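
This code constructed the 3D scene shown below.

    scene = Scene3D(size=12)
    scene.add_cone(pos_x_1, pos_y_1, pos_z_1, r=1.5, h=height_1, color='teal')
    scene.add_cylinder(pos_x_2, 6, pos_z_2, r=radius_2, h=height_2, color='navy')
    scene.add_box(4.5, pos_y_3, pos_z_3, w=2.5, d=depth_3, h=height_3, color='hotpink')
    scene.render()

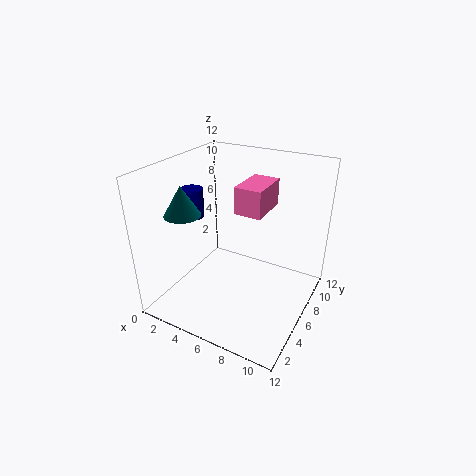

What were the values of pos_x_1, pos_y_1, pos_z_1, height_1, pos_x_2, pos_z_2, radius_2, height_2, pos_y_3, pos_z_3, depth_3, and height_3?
pos_x_1 = 2, pos_y_1 = 4, pos_z_1 = 8, height_1 = 2.5, pos_x_2 = 1.5, pos_z_2 = 7, radius_2 = 1, height_2 = 2.5, pos_y_3 = 8, pos_z_3 = 7, depth_3 = 4, height_3 = 2.5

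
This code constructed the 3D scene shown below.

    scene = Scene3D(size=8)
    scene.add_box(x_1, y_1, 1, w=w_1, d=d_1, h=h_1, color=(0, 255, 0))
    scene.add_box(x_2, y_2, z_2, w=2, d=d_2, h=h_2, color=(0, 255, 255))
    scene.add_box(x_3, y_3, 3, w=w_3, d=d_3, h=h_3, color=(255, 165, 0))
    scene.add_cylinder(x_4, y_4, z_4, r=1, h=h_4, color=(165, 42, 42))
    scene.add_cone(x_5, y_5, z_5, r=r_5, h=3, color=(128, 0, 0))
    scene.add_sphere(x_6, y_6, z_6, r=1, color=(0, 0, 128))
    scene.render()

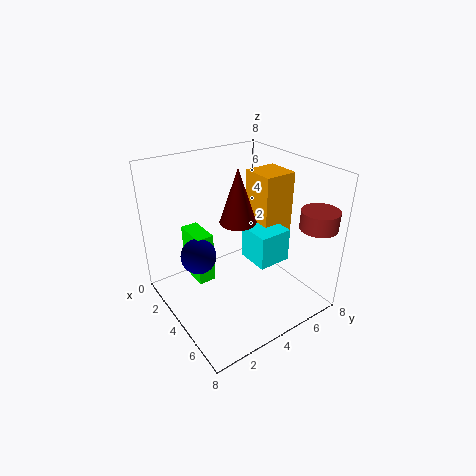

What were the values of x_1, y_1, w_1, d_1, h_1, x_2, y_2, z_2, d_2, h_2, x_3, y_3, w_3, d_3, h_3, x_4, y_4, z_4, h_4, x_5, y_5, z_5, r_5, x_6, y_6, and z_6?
x_1 = 1
y_1 = 2
w_1 = 2
d_1 = 1
h_1 = 3
x_2 = 3
y_2 = 5
z_2 = 2
d_2 = 2
h_2 = 2
x_3 = 2
y_3 = 6
w_3 = 2
d_3 = 2
h_3 = 4
x_4 = 7
y_4 = 7
z_4 = 5
h_4 = 1
x_5 = 4
y_5 = 4
z_5 = 5
r_5 = 1
x_6 = 3
y_6 = 2
z_6 = 3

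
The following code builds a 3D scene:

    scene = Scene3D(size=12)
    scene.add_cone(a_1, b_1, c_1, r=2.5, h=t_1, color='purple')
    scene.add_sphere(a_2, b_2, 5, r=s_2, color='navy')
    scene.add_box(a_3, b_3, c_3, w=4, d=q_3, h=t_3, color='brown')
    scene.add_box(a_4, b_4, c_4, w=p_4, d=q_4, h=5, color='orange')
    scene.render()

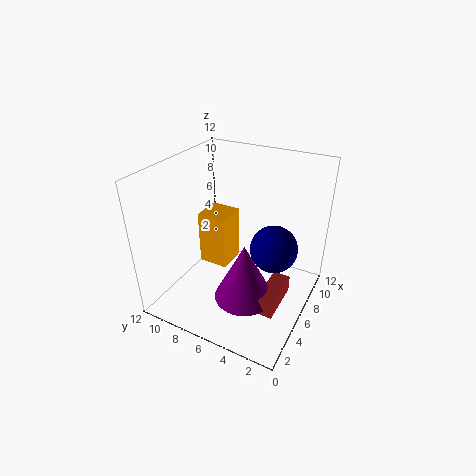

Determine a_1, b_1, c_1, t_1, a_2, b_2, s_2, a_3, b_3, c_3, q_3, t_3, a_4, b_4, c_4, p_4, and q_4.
a_1 = 4.75; b_1 = 4.75; c_1 = 1.25; t_1 = 5; a_2 = 7.25; b_2 = 3.25; s_2 = 2; a_3 = 3.75; b_3 = 1.75; c_3 = 0.75; q_3 = 1.5; t_3 = 1.5; a_4 = 6.75; b_4 = 7.75; c_4 = 1.75; p_4 = 2.75; q_4 = 2.75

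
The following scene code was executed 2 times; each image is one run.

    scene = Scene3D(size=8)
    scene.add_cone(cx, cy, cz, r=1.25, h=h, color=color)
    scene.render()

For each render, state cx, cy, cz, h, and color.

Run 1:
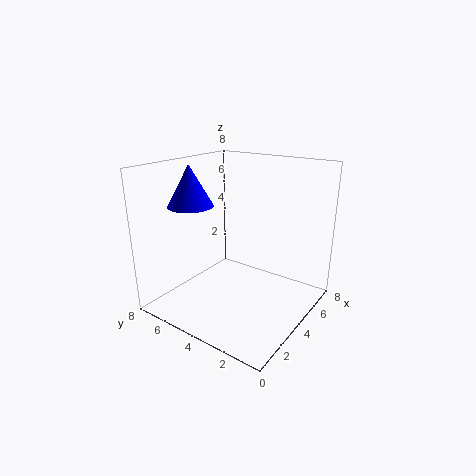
cx = 2.75
cy = 6.25
cz = 5.75
h = 2.25
color = 'blue'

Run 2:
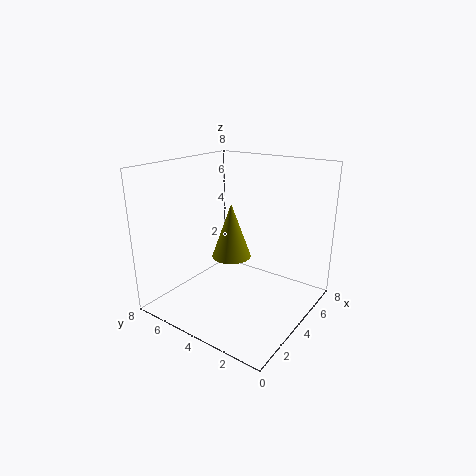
cx = 5.75
cy = 5.75
cz = 1.75
h = 3.5
color = 'olive'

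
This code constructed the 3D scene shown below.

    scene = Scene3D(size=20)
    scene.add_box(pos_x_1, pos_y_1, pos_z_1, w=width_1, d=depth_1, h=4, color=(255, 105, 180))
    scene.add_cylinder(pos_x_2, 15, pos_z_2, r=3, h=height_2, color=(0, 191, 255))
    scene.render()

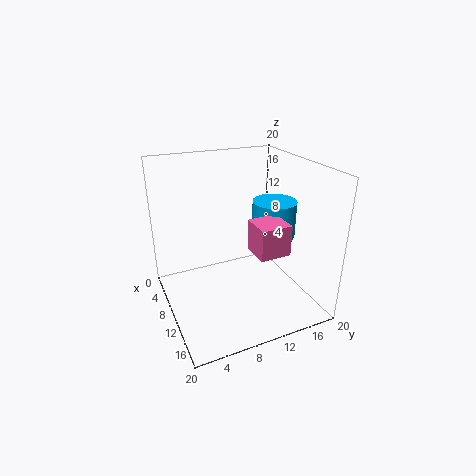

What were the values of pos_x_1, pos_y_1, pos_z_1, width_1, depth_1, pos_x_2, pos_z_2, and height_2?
pos_x_1 = 13, pos_y_1 = 10, pos_z_1 = 10, width_1 = 4, depth_1 = 4, pos_x_2 = 11, pos_z_2 = 10, height_2 = 5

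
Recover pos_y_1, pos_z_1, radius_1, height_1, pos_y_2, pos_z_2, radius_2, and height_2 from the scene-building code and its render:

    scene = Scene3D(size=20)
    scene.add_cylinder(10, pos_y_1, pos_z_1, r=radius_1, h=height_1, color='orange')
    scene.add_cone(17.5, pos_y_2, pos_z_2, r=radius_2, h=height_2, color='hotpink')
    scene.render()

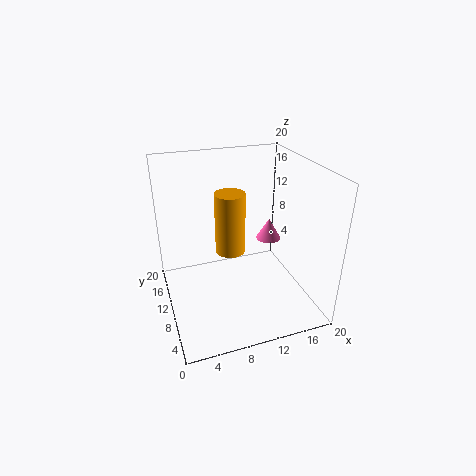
pos_y_1 = 13.5
pos_z_1 = 6
radius_1 = 2.25
height_1 = 9.25
pos_y_2 = 16
pos_z_2 = 5.5
radius_2 = 2
height_2 = 3.5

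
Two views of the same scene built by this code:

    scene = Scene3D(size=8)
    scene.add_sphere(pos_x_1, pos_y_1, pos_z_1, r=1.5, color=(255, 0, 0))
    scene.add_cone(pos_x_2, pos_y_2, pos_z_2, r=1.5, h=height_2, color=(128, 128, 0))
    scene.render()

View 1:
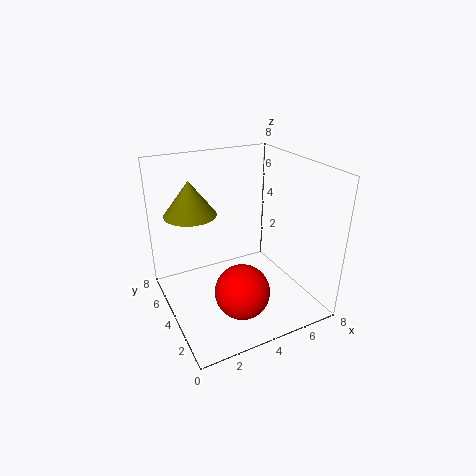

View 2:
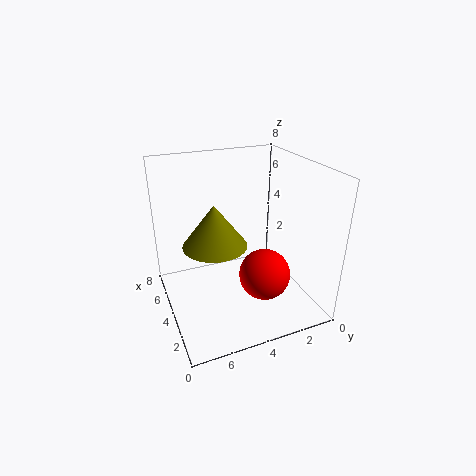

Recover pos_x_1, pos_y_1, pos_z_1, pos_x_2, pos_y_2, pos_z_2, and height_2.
pos_x_1 = 3.5, pos_y_1 = 2.5, pos_z_1 = 1.5, pos_x_2 = 2, pos_y_2 = 6, pos_z_2 = 5, height_2 = 2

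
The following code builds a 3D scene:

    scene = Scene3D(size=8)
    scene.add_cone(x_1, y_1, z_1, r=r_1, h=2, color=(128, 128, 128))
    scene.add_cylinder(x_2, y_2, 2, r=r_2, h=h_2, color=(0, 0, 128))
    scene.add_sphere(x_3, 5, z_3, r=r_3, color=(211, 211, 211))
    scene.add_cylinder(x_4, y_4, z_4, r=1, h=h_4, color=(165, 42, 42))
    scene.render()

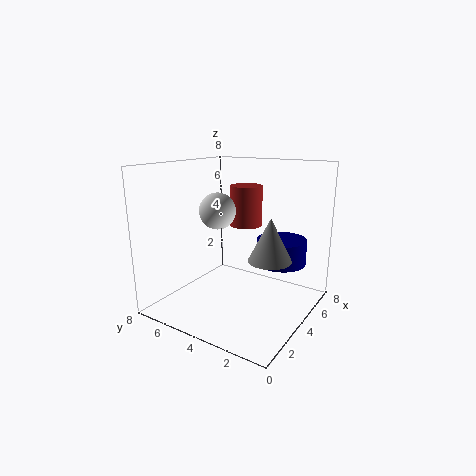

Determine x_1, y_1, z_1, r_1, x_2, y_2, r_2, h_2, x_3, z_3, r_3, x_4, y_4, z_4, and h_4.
x_1 = 2; y_1 = 1; z_1 = 4; r_1 = 1; x_2 = 6.5; y_2 = 2.5; r_2 = 1.5; h_2 = 1.5; x_3 = 3.5; z_3 = 5.5; r_3 = 1; x_4 = 6.5; y_4 = 5; z_4 = 4; h_4 = 2.5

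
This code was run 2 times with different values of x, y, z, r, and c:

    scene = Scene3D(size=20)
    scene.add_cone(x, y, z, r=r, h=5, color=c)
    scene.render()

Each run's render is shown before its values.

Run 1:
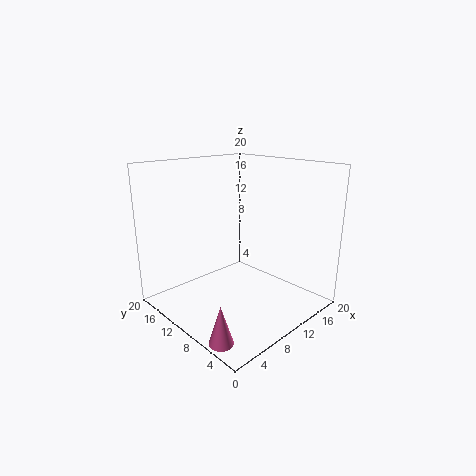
x = 1.5, y = 4, z = 0.5, r = 1.5, c = 'hotpink'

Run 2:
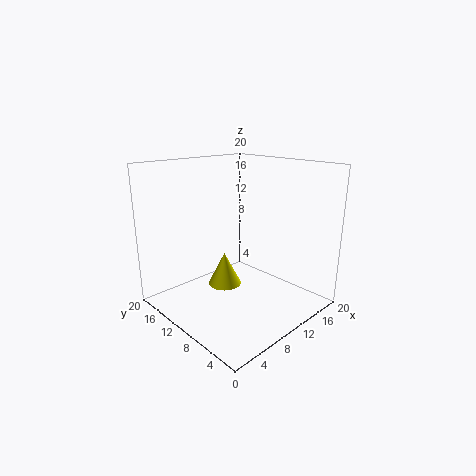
x = 10.5, y = 13.5, z = 1.5, r = 2.5, c = 'yellow'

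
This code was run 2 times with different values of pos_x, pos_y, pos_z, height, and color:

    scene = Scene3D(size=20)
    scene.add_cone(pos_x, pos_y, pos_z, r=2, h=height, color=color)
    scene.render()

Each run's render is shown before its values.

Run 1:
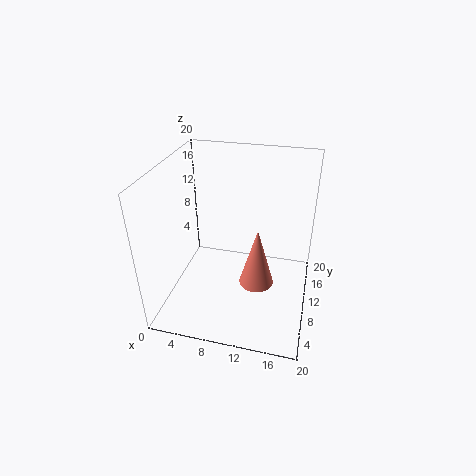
pos_x = 14, pos_y = 3, pos_z = 9, height = 7, color = 'salmon'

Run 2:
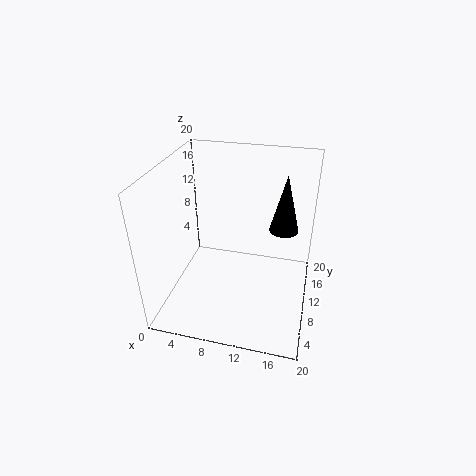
pos_x = 16, pos_y = 12, pos_z = 11, height = 8, color = 'black'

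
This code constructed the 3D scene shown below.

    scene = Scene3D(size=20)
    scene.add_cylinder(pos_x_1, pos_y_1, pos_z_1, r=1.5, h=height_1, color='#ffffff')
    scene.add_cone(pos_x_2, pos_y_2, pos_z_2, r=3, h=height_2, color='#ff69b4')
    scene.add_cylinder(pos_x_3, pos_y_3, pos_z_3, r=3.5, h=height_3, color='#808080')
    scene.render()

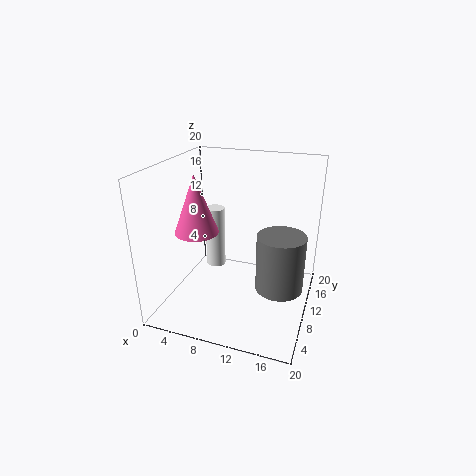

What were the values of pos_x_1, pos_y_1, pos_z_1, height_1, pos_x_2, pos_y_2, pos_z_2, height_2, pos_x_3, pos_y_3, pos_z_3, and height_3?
pos_x_1 = 4.75
pos_y_1 = 14.25
pos_z_1 = 2.75
height_1 = 9.5
pos_x_2 = 4.75
pos_y_2 = 8
pos_z_2 = 11
height_2 = 8
pos_x_3 = 15.75
pos_y_3 = 12
pos_z_3 = 1.75
height_3 = 8.5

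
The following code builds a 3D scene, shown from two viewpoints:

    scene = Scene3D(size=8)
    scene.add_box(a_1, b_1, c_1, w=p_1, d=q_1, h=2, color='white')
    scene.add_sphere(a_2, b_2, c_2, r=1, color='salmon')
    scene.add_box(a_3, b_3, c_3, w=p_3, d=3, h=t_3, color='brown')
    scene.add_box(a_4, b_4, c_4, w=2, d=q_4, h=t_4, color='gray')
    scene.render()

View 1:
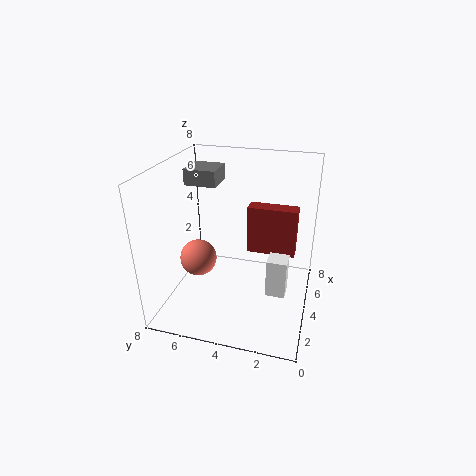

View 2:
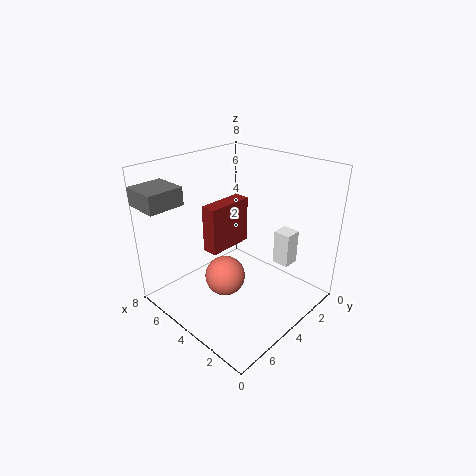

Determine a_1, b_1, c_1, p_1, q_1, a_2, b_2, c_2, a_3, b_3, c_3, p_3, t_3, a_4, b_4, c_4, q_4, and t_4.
a_1 = 2
b_1 = 1
c_1 = 2
p_1 = 1
q_1 = 1
a_2 = 3
b_2 = 6
c_2 = 3
a_3 = 6
b_3 = 1
c_3 = 2
p_3 = 1
t_3 = 3
a_4 = 6
b_4 = 6
c_4 = 6
q_4 = 2
t_4 = 1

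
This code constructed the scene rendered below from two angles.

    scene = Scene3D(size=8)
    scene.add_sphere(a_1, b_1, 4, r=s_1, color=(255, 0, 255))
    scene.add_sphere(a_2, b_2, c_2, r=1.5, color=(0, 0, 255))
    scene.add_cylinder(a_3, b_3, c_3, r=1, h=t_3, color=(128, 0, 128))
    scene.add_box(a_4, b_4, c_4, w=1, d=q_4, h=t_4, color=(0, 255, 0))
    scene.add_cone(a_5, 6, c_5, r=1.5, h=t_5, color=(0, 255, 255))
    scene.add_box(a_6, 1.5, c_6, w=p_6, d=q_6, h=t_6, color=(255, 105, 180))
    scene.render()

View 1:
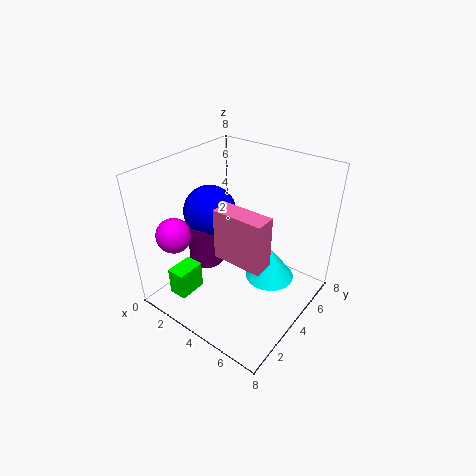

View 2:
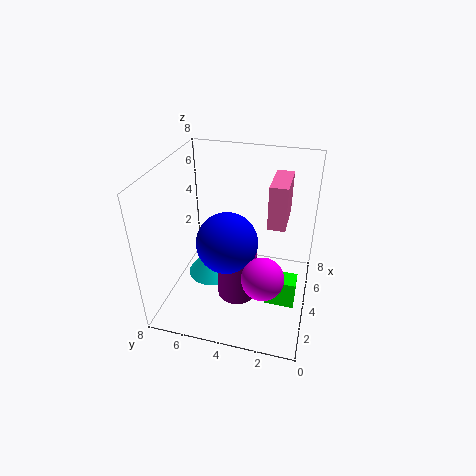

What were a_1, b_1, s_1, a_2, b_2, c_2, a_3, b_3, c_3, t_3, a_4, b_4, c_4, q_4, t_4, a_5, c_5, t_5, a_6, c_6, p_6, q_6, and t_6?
a_1 = 1
b_1 = 2
s_1 = 1
a_2 = 2
b_2 = 4
c_2 = 5
a_3 = 2
b_3 = 3.5
c_3 = 2
t_3 = 2.5
a_4 = 2
b_4 = 0.5
c_4 = 1.5
q_4 = 1.5
t_4 = 1.5
a_5 = 5
c_5 = 0.5
t_5 = 2
a_6 = 4.5
c_6 = 4.5
p_6 = 2.5
q_6 = 1
t_6 = 2.5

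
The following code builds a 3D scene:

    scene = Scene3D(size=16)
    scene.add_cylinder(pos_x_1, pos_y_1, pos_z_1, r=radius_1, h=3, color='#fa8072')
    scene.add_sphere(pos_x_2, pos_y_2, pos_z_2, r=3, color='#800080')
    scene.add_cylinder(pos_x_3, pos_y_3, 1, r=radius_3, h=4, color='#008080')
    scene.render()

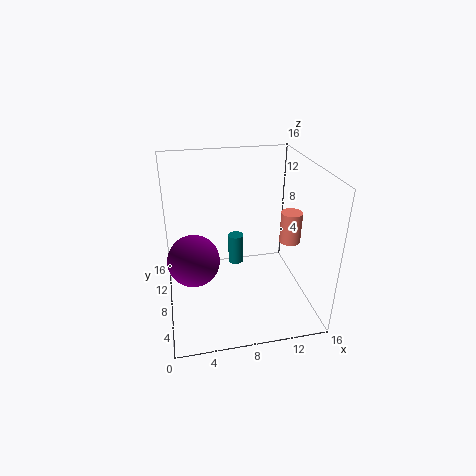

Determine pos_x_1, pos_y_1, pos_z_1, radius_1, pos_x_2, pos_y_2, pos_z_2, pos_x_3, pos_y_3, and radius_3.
pos_x_1 = 12; pos_y_1 = 3; pos_z_1 = 10; radius_1 = 1; pos_x_2 = 3; pos_y_2 = 9; pos_z_2 = 5; pos_x_3 = 9; pos_y_3 = 14; radius_3 = 1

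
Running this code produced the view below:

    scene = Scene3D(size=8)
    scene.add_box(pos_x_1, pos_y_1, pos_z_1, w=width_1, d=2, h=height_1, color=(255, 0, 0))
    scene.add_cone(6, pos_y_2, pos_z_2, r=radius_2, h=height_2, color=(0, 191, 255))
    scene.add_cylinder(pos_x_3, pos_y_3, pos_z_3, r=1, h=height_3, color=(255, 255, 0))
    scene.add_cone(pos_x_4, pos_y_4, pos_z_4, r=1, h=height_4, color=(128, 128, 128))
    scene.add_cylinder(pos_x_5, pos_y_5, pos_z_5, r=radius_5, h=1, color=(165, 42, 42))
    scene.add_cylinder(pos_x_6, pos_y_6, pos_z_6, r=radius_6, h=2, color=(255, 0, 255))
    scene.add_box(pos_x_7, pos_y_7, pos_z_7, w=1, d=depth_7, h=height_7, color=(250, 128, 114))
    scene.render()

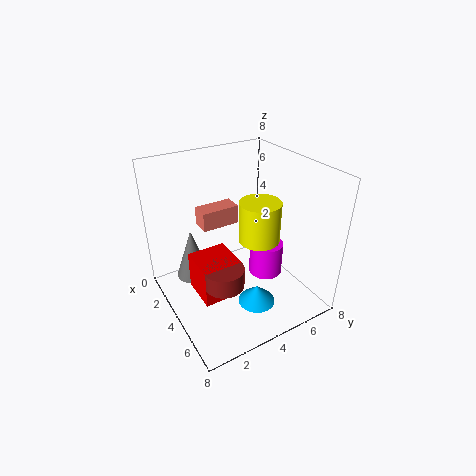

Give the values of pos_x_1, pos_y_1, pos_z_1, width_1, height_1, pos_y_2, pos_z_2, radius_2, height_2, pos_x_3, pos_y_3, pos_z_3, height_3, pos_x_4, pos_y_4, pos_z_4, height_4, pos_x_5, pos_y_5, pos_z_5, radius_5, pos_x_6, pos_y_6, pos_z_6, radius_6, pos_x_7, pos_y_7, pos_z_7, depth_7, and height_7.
pos_x_1 = 4, pos_y_1 = 1, pos_z_1 = 2, width_1 = 2, height_1 = 2, pos_y_2 = 4, pos_z_2 = 1, radius_2 = 1, height_2 = 1, pos_x_3 = 6, pos_y_3 = 4, pos_z_3 = 5, height_3 = 2, pos_x_4 = 2, pos_y_4 = 2, pos_z_4 = 1, height_4 = 3, pos_x_5 = 6, pos_y_5 = 2, pos_z_5 = 3, radius_5 = 1, pos_x_6 = 4, pos_y_6 = 6, pos_z_6 = 1, radius_6 = 1, pos_x_7 = 3, pos_y_7 = 2, pos_z_7 = 5, depth_7 = 2, height_7 = 1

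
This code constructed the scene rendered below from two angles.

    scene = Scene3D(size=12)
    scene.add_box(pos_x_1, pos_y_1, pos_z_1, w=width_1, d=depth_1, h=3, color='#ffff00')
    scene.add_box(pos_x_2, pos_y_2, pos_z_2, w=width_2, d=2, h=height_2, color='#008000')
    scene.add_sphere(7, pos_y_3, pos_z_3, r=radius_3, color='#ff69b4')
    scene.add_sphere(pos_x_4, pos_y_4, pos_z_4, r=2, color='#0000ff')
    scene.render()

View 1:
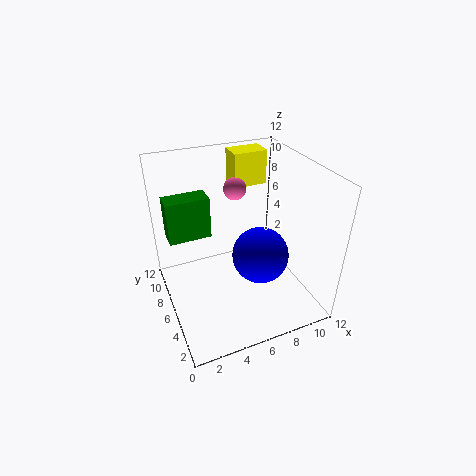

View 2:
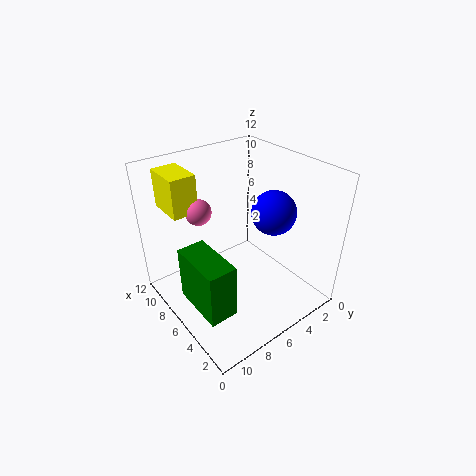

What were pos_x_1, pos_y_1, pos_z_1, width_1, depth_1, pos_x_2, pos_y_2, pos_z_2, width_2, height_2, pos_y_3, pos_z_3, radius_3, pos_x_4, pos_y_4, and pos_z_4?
pos_x_1 = 7, pos_y_1 = 9, pos_z_1 = 9, width_1 = 3, depth_1 = 2, pos_x_2 = 1, pos_y_2 = 10, pos_z_2 = 4, width_2 = 4, height_2 = 4, pos_y_3 = 9, pos_z_3 = 9, radius_3 = 1, pos_x_4 = 6, pos_y_4 = 2, pos_z_4 = 7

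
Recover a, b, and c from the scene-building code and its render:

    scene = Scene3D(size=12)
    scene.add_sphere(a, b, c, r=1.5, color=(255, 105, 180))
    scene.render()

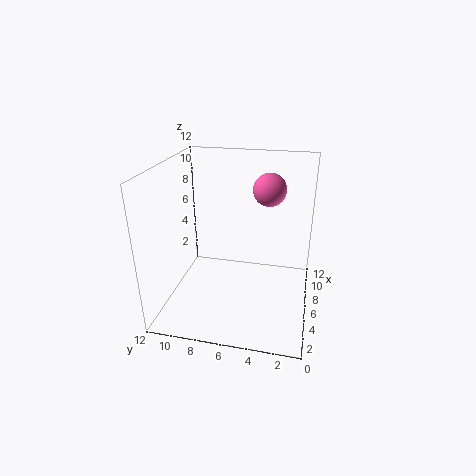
a = 10; b = 4; c = 9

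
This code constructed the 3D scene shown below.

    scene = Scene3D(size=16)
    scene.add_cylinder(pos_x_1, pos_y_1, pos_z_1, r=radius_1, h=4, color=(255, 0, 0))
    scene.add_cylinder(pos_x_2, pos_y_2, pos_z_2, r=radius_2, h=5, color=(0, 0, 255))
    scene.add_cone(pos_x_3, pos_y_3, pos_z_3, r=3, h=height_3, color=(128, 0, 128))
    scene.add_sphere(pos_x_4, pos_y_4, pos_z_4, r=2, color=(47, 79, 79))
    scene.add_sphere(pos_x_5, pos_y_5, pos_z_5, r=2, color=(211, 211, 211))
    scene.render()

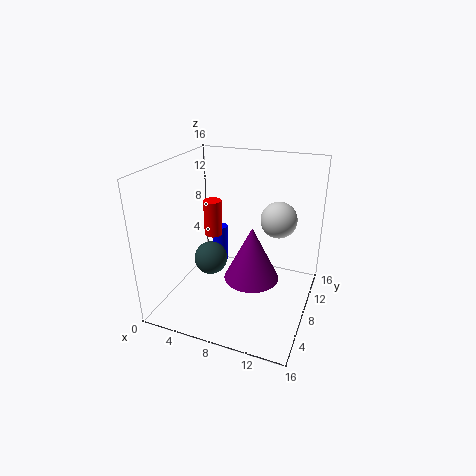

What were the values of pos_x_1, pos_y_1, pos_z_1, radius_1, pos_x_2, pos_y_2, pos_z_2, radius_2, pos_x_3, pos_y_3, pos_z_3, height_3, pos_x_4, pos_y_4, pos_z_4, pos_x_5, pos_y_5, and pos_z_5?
pos_x_1 = 5
pos_y_1 = 8
pos_z_1 = 8
radius_1 = 1
pos_x_2 = 3
pos_y_2 = 14
pos_z_2 = 1
radius_2 = 1
pos_x_3 = 10
pos_y_3 = 7
pos_z_3 = 4
height_3 = 6
pos_x_4 = 4
pos_y_4 = 9
pos_z_4 = 4
pos_x_5 = 12
pos_y_5 = 10
pos_z_5 = 10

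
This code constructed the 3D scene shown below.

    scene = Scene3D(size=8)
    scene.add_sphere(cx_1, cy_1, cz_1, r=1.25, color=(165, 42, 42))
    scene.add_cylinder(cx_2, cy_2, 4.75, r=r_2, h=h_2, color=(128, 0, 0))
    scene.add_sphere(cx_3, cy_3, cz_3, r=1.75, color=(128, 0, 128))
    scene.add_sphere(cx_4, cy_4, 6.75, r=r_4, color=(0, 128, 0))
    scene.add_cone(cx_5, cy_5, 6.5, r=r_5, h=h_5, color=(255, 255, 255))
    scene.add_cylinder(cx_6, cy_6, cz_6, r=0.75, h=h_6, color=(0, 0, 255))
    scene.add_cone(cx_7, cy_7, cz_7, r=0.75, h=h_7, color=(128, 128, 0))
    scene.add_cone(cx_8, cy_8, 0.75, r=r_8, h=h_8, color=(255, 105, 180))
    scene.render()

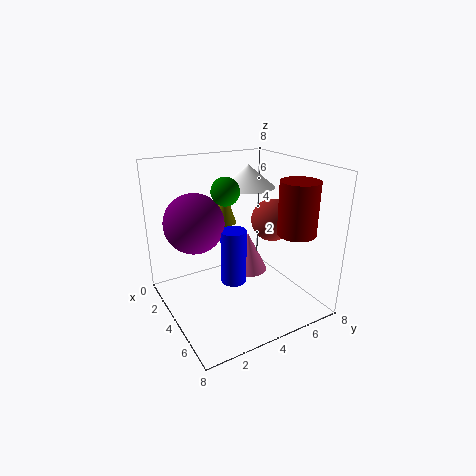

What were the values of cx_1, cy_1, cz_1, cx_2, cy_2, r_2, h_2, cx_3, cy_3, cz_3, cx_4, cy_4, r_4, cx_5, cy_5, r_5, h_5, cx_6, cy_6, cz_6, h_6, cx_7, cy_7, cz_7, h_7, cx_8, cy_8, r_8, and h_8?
cx_1 = 3.75; cy_1 = 6.5; cz_1 = 4.5; cx_2 = 6.5; cy_2 = 6; r_2 = 1; h_2 = 2.75; cx_3 = 2; cy_3 = 2.25; cz_3 = 4.5; cx_4 = 4; cy_4 = 3.25; r_4 = 0.75; cx_5 = 3; cy_5 = 5.25; r_5 = 1.5; h_5 = 1.25; cx_6 = 3.5; cy_6 = 4; cz_6 = 1; h_6 = 3.25; cx_7 = 1; cy_7 = 4.75; cz_7 = 3.75; h_7 = 2.25; cx_8 = 2.25; cy_8 = 5.75; r_8 = 1.25; h_8 = 2.5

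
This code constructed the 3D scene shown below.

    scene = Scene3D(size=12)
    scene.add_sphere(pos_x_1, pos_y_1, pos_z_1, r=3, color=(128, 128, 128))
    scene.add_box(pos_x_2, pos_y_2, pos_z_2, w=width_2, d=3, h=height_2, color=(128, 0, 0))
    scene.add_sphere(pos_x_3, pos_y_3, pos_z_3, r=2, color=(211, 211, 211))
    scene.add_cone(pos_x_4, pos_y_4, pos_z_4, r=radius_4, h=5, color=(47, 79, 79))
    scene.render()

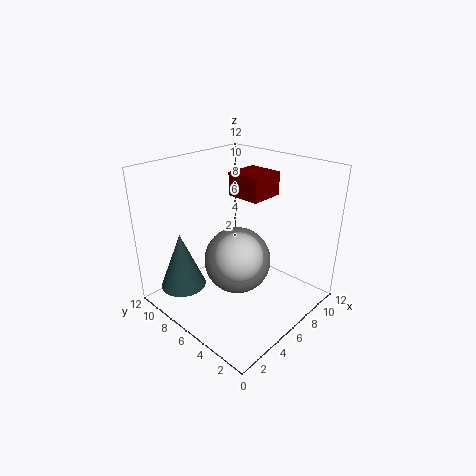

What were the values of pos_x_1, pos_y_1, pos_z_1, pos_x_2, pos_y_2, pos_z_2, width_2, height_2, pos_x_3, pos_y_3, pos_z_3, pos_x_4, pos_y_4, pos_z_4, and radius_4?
pos_x_1 = 7, pos_y_1 = 7, pos_z_1 = 3, pos_x_2 = 7, pos_y_2 = 5, pos_z_2 = 9, width_2 = 3, height_2 = 2, pos_x_3 = 5, pos_y_3 = 5, pos_z_3 = 5, pos_x_4 = 3, pos_y_4 = 10, pos_z_4 = 1, radius_4 = 2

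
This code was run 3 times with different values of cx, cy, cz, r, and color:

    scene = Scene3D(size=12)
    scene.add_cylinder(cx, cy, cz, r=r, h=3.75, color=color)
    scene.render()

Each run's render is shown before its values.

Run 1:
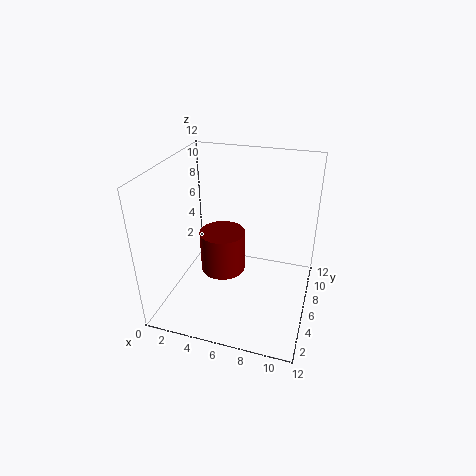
cx = 4.25, cy = 7, cz = 2, r = 2, color = 'maroon'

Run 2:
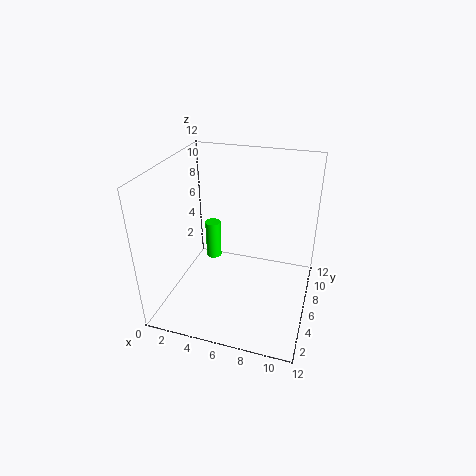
cx = 2.25, cy = 9.75, cz = 1.25, r = 0.75, color = 'lime'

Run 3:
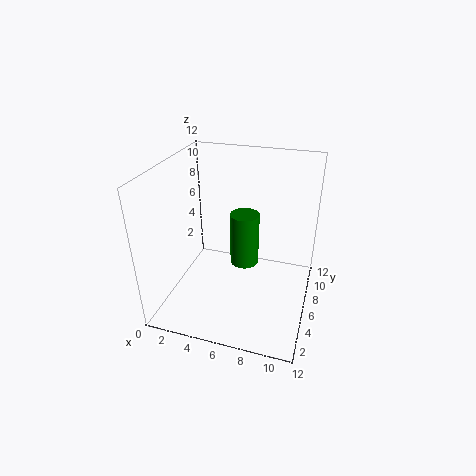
cx = 7.5, cy = 2.75, cz = 6.25, r = 1, color = 'green'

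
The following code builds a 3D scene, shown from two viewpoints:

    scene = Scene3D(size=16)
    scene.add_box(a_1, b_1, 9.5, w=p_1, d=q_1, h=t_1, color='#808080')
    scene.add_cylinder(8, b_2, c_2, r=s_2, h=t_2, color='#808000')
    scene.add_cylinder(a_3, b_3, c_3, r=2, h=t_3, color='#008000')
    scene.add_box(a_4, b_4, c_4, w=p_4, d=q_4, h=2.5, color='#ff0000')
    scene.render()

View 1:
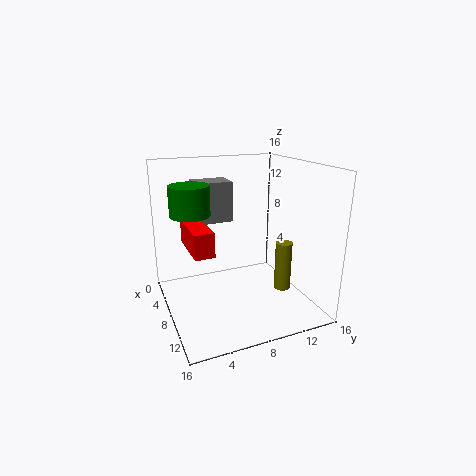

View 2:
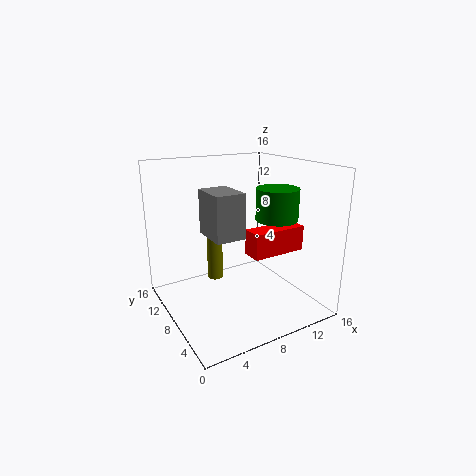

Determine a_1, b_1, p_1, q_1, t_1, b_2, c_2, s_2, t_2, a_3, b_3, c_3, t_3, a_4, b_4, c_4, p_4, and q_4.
a_1 = 3.5, b_1 = 4, p_1 = 3, q_1 = 4, t_1 = 4.5, b_2 = 14, c_2 = 0.5, s_2 = 1, t_2 = 6, a_3 = 9, b_3 = 2.5, c_3 = 11.5, t_3 = 3, a_4 = 6.5, b_4 = 2, c_4 = 8, p_4 = 5.5, q_4 = 2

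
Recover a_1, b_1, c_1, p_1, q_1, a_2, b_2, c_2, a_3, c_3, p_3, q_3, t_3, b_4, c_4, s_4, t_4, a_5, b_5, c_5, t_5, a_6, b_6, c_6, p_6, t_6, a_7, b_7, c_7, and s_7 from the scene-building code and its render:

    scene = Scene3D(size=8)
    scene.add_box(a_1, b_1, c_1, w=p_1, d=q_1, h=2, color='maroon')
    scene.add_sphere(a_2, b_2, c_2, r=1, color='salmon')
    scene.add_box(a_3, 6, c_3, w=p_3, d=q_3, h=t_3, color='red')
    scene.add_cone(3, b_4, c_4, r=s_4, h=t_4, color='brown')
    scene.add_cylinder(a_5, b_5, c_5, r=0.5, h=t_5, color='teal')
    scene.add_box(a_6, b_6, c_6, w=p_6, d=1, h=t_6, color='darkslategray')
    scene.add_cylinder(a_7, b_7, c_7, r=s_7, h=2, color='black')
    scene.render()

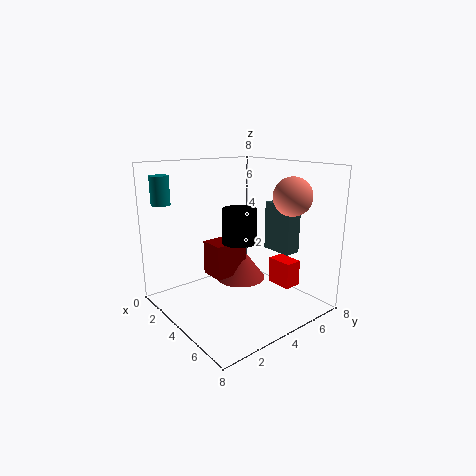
a_1 = 2; b_1 = 3; c_1 = 1.5; p_1 = 1.5; q_1 = 2; a_2 = 6.5; b_2 = 5.5; c_2 = 6.5; a_3 = 4.5; c_3 = 1; p_3 = 1.5; q_3 = 1; t_3 = 1.5; b_4 = 5; c_4 = 1; s_4 = 1.5; t_4 = 2; a_5 = 2; b_5 = 0.5; c_5 = 6; t_5 = 1.5; a_6 = 3; b_6 = 7; c_6 = 2.5; p_6 = 2; t_6 = 3; a_7 = 3.5; b_7 = 4.5; c_7 = 3.5; s_7 = 1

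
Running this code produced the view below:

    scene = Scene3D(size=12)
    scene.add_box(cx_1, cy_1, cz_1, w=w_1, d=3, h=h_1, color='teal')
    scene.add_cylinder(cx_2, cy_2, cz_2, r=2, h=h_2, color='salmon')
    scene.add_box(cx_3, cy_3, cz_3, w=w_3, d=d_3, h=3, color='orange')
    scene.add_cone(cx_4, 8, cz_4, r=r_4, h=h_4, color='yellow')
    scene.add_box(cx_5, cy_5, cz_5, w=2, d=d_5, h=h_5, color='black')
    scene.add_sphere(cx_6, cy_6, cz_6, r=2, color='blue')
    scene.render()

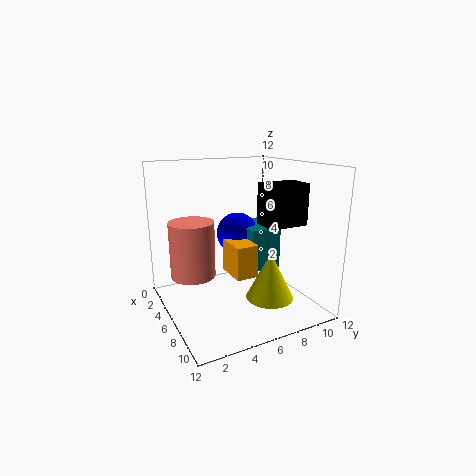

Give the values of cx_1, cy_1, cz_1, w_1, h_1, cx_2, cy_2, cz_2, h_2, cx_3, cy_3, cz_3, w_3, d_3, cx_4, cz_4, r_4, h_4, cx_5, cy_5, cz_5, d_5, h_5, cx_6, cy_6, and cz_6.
cx_1 = 1; cy_1 = 8; cz_1 = 2; w_1 = 4; h_1 = 4; cx_2 = 3; cy_2 = 3; cz_2 = 2; h_2 = 5; cx_3 = 3; cy_3 = 6; cz_3 = 2; w_3 = 3; d_3 = 2; cx_4 = 8; cz_4 = 1; r_4 = 2; h_4 = 4; cx_5 = 9; cy_5 = 6; cz_5 = 8; d_5 = 3; h_5 = 3; cx_6 = 2; cy_6 = 8; cz_6 = 5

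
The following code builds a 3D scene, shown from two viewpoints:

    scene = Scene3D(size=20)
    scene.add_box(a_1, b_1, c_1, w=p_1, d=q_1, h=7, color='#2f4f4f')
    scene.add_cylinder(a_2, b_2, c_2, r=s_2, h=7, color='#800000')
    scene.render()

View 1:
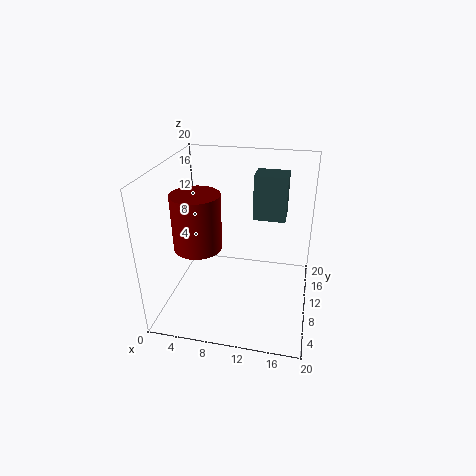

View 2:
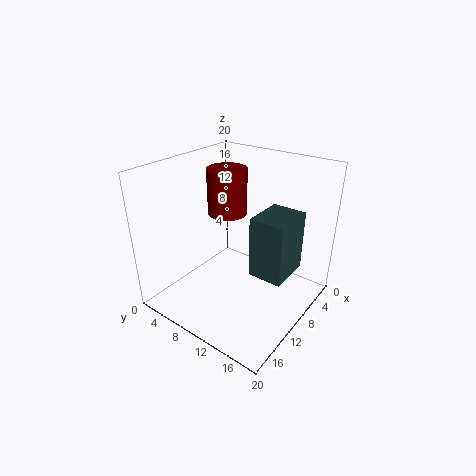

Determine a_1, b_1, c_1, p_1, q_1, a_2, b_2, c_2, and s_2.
a_1 = 11; b_1 = 16; c_1 = 10; p_1 = 5; q_1 = 4; a_2 = 6; b_2 = 5; c_2 = 11; s_2 = 3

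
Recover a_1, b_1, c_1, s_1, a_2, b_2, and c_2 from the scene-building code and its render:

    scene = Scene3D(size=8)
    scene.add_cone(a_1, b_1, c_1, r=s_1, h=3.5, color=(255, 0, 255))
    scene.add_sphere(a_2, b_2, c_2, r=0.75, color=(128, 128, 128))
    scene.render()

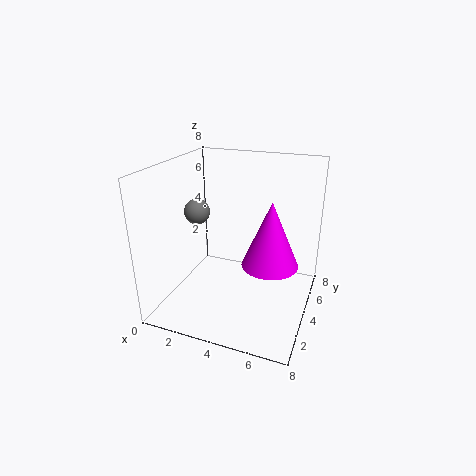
a_1 = 6, b_1 = 3.5, c_1 = 3, s_1 = 1.5, a_2 = 1.25, b_2 = 4.5, c_2 = 5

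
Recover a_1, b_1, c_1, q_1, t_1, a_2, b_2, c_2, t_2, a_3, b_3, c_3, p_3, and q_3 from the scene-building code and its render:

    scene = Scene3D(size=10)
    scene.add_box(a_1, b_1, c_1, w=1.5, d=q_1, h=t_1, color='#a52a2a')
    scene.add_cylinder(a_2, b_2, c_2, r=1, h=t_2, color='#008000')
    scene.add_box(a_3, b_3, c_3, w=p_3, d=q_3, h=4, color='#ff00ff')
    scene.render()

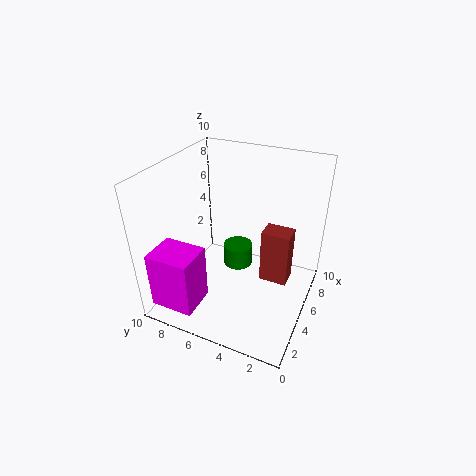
a_1 = 5.5
b_1 = 1.5
c_1 = 1.5
q_1 = 2
t_1 = 4
a_2 = 5
b_2 = 5
c_2 = 3
t_2 = 1.5
a_3 = 0.5
b_3 = 6.5
c_3 = 1
p_3 = 2.5
q_3 = 3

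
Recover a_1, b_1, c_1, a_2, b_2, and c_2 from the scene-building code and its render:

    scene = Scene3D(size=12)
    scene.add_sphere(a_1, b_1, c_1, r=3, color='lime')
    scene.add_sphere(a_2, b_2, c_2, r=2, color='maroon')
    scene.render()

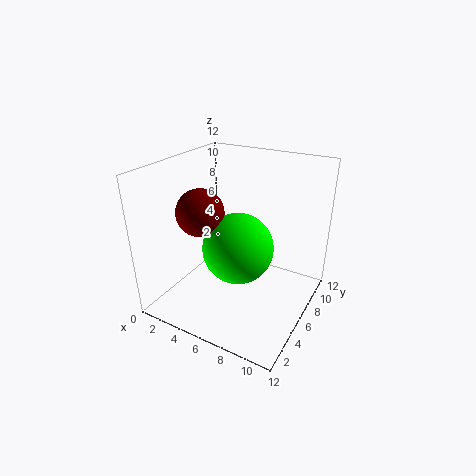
a_1 = 6
b_1 = 6
c_1 = 5
a_2 = 3
b_2 = 5
c_2 = 8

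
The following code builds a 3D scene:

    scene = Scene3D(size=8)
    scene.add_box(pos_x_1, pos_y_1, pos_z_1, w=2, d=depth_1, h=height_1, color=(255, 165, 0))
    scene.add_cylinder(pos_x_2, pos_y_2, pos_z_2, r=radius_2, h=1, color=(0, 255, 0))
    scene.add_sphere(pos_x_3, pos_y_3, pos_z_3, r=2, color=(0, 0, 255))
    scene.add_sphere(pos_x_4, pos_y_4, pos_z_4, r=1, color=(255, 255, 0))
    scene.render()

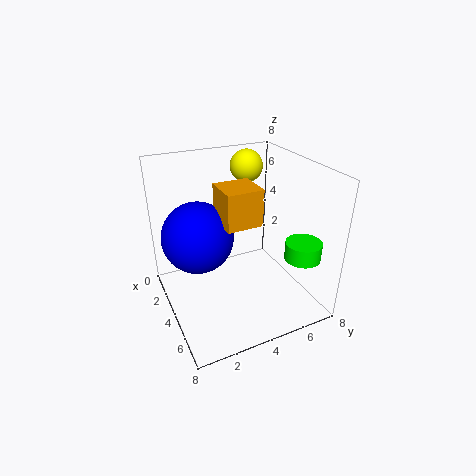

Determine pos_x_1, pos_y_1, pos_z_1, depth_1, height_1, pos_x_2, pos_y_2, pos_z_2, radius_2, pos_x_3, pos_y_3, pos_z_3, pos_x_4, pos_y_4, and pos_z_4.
pos_x_1 = 3; pos_y_1 = 3; pos_z_1 = 5; depth_1 = 2; height_1 = 2; pos_x_2 = 6; pos_y_2 = 7; pos_z_2 = 3; radius_2 = 1; pos_x_3 = 3; pos_y_3 = 2; pos_z_3 = 4; pos_x_4 = 1; pos_y_4 = 6; pos_z_4 = 7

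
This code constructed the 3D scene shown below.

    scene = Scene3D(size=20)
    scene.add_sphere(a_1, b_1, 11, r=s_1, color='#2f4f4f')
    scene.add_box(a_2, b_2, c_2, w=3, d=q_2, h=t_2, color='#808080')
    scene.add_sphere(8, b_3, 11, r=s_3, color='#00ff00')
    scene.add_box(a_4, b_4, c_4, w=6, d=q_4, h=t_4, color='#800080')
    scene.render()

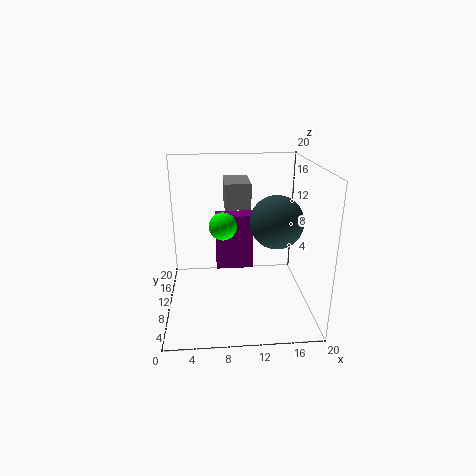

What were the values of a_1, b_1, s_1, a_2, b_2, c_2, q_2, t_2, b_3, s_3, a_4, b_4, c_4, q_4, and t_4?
a_1 = 16, b_1 = 13, s_1 = 4, a_2 = 8, b_2 = 4, c_2 = 16, q_2 = 5, t_2 = 3, b_3 = 12, s_3 = 2, a_4 = 7, b_4 = 16, c_4 = 2, q_4 = 3, t_4 = 9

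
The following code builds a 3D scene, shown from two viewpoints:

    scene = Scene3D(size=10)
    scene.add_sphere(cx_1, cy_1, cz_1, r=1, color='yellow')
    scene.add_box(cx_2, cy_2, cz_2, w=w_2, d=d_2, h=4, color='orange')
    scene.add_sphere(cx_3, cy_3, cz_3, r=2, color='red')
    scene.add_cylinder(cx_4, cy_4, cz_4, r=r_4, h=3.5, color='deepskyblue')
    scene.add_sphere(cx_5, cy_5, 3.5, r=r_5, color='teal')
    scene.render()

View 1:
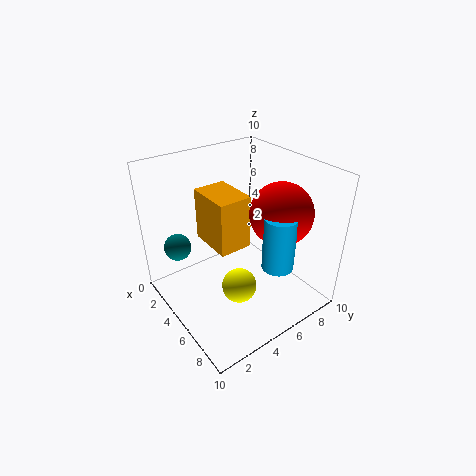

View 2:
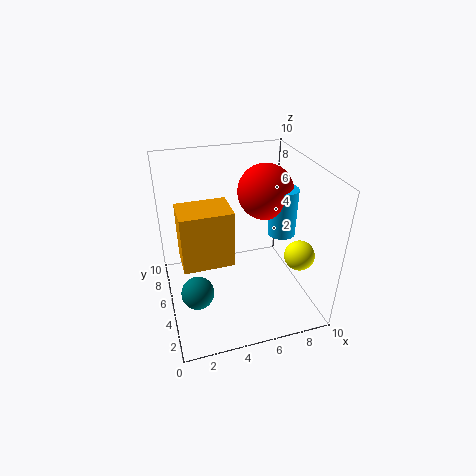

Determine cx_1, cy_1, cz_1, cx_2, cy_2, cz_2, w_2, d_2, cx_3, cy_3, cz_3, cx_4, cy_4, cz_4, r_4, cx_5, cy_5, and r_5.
cx_1 = 8.5, cy_1 = 2.5, cz_1 = 4.5, cx_2 = 1, cy_2 = 4, cz_2 = 3.5, w_2 = 3.5, d_2 = 2.5, cx_3 = 7.5, cy_3 = 6.5, cz_3 = 7.5, cx_4 = 8.5, cy_4 = 5.5, cz_4 = 4.5, r_4 = 1, cx_5 = 1.5, cy_5 = 2, r_5 = 1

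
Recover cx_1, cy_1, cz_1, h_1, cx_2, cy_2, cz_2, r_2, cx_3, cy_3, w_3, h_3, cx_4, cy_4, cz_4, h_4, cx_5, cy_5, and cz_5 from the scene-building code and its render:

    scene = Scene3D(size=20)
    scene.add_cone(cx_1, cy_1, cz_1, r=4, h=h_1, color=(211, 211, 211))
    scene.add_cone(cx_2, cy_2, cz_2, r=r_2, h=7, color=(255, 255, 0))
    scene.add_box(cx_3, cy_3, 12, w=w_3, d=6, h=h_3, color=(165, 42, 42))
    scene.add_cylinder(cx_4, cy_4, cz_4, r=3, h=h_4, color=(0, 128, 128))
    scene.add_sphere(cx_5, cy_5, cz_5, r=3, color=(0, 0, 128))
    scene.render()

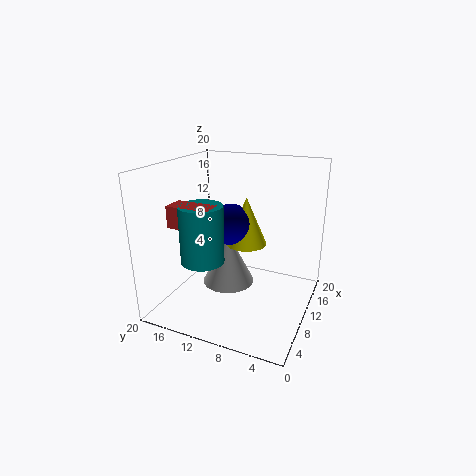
cx_1 = 13, cy_1 = 13, cz_1 = 1, h_1 = 8, cx_2 = 13, cy_2 = 10, cz_2 = 8, r_2 = 3, cx_3 = 5, cy_3 = 12, w_3 = 3, h_3 = 3, cx_4 = 7, cy_4 = 14, cz_4 = 7, h_4 = 8, cx_5 = 12, cy_5 = 12, cz_5 = 11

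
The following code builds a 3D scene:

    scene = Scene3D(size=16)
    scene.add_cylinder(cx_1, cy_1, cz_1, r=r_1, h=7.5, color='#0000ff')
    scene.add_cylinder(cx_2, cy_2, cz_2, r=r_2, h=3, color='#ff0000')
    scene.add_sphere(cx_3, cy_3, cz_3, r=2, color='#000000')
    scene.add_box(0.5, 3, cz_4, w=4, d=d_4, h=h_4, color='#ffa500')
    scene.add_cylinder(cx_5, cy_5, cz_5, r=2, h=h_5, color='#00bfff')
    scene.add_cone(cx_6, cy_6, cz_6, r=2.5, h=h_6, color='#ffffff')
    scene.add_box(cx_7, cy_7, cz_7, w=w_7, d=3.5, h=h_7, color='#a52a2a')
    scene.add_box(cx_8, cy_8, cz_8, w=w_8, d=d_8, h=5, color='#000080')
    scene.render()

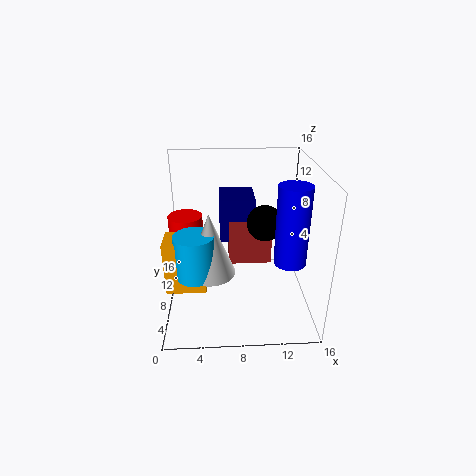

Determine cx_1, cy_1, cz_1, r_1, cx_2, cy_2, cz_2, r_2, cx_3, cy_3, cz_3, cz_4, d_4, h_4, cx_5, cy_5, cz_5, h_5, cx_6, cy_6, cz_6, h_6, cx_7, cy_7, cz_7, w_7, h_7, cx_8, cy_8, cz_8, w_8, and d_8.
cx_1 = 12.5, cy_1 = 2, cz_1 = 8.5, r_1 = 1.5, cx_2 = 2, cy_2 = 11, cz_2 = 6.5, r_2 = 2, cx_3 = 11, cy_3 = 8.5, cz_3 = 9.5, cz_4 = 4.5, d_4 = 3, h_4 = 5.5, cx_5 = 3.5, cy_5 = 4, cz_5 = 6, h_5 = 4.5, cx_6 = 5, cy_6 = 4.5, cz_6 = 6, h_6 = 6.5, cx_7 = 7, cy_7 = 9, cz_7 = 4, w_7 = 5, h_7 = 5.5, cx_8 = 6, cy_8 = 9, cz_8 = 7, w_8 = 4, d_8 = 4.5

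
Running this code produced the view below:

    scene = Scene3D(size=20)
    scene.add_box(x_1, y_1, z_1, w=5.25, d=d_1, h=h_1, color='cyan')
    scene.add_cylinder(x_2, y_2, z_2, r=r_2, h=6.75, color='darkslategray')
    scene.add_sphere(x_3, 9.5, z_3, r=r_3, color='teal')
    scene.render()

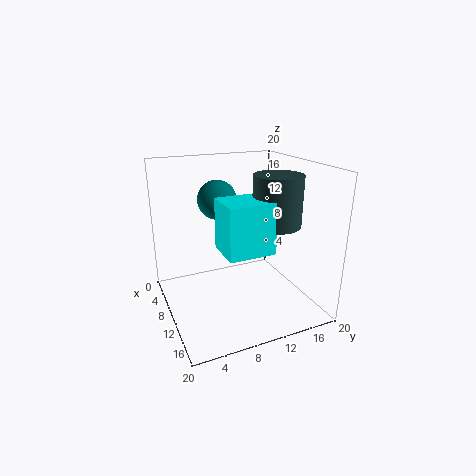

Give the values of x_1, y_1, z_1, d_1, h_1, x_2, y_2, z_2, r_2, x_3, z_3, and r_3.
x_1 = 10.5
y_1 = 6.5
z_1 = 9.5
d_1 = 6.25
h_1 = 6.75
x_2 = 13
y_2 = 14.25
z_2 = 12.25
r_2 = 3.25
x_3 = 3.25
z_3 = 13.75
r_3 = 3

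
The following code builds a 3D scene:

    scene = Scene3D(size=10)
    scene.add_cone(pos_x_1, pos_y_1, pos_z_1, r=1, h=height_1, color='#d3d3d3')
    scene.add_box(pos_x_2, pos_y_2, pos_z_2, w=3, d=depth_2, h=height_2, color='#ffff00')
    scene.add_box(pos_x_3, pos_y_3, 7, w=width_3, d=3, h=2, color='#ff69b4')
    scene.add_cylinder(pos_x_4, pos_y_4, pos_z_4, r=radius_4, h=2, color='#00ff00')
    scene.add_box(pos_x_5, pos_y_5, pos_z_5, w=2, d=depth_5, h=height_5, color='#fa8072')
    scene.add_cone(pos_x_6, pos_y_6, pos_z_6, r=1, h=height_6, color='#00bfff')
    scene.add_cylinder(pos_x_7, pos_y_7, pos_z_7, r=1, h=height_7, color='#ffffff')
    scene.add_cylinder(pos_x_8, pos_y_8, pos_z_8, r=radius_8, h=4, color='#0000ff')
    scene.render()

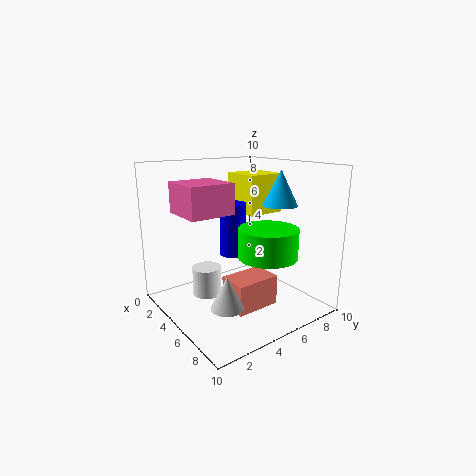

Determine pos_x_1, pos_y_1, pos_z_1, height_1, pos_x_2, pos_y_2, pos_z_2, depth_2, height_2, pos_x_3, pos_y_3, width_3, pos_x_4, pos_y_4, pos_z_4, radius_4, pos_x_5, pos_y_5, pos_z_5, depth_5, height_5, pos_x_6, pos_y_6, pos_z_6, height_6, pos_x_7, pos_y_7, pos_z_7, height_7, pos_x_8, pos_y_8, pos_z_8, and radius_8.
pos_x_1 = 8, pos_y_1 = 2, pos_z_1 = 2, height_1 = 2, pos_x_2 = 1, pos_y_2 = 7, pos_z_2 = 6, depth_2 = 3, height_2 = 3, pos_x_3 = 3, pos_y_3 = 1, width_3 = 3, pos_x_4 = 7, pos_y_4 = 6, pos_z_4 = 4, radius_4 = 2, pos_x_5 = 6, pos_y_5 = 3, pos_z_5 = 1, depth_5 = 3, height_5 = 2, pos_x_6 = 9, pos_y_6 = 5, pos_z_6 = 8, height_6 = 2, pos_x_7 = 4, pos_y_7 = 3, pos_z_7 = 1, height_7 = 2, pos_x_8 = 3, pos_y_8 = 6, pos_z_8 = 3, radius_8 = 1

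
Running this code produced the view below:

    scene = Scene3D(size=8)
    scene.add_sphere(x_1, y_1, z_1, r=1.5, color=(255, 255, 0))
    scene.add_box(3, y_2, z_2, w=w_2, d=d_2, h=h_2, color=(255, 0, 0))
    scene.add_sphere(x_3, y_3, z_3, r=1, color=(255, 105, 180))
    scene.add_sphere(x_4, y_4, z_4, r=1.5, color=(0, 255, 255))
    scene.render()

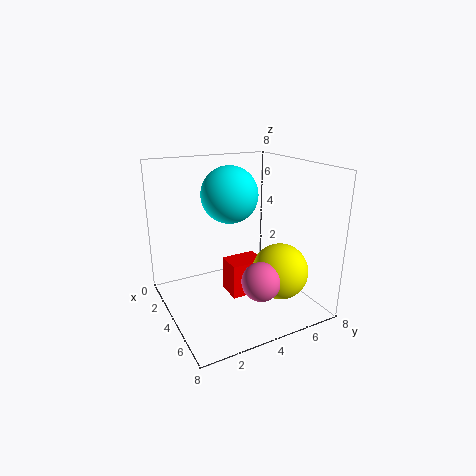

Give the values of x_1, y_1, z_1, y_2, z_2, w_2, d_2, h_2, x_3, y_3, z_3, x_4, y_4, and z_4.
x_1 = 6, y_1 = 5.5, z_1 = 2.5, y_2 = 3.5, z_2 = 0.5, w_2 = 1.5, d_2 = 2, h_2 = 2, x_3 = 6.5, y_3 = 4, z_3 = 2.5, x_4 = 4, y_4 = 3.5, z_4 = 6.5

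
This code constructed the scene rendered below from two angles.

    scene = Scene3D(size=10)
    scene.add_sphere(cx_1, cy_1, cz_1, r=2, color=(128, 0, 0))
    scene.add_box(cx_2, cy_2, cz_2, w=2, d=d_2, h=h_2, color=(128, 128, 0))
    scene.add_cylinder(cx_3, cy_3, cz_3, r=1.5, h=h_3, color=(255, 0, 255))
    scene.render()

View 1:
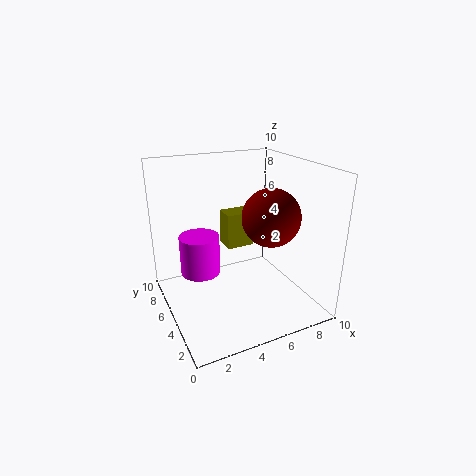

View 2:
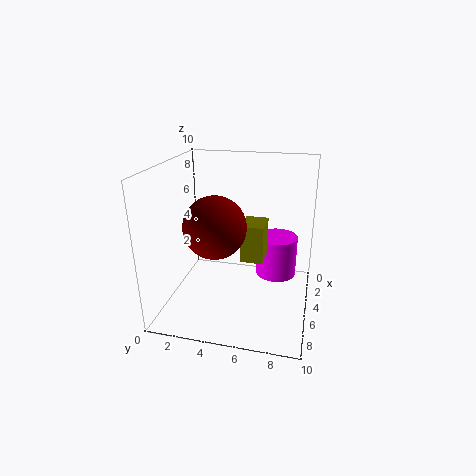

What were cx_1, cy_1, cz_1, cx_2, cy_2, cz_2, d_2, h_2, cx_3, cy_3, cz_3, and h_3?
cx_1 = 7; cy_1 = 4; cz_1 = 6.5; cx_2 = 4.5; cy_2 = 5.5; cz_2 = 4; d_2 = 1.5; h_2 = 2.5; cx_3 = 3; cy_3 = 7.5; cz_3 = 1.5; h_3 = 3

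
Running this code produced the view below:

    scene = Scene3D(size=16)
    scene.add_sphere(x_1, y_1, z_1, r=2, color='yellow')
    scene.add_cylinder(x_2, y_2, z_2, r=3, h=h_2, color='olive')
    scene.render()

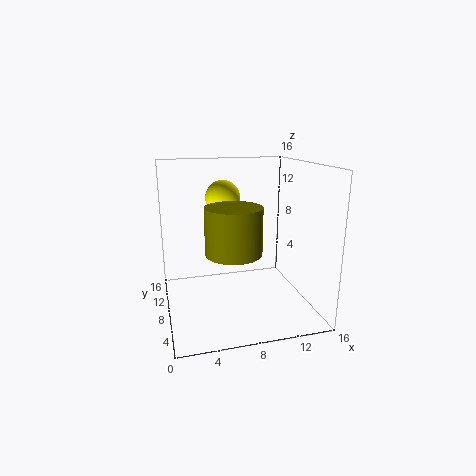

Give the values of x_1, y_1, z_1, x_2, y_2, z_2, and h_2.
x_1 = 7
y_1 = 11
z_1 = 12
x_2 = 7
y_2 = 6
z_2 = 7
h_2 = 5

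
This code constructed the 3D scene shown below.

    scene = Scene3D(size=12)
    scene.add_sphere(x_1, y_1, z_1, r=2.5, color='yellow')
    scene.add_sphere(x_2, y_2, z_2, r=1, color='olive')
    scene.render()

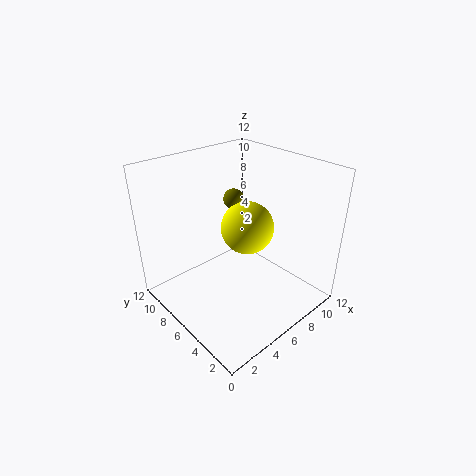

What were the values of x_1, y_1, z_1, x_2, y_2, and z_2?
x_1 = 9; y_1 = 8; z_1 = 5; x_2 = 9.5; y_2 = 10.5; z_2 = 7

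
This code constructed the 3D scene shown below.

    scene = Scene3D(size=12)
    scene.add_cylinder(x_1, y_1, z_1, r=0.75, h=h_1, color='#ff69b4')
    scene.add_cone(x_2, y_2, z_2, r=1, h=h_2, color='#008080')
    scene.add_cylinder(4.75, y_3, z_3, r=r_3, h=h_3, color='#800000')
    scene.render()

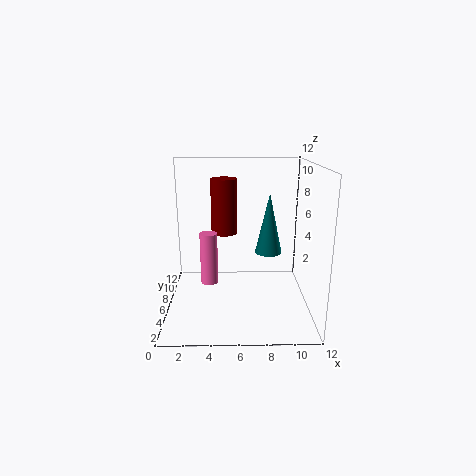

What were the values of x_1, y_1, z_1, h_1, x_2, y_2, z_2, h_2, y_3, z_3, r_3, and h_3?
x_1 = 3.5, y_1 = 6.5, z_1 = 1.75, h_1 = 4.5, x_2 = 8.25, y_2 = 3.5, z_2 = 5.75, h_2 = 4.5, y_3 = 10.5, z_3 = 5, r_3 = 1.25, h_3 = 5.25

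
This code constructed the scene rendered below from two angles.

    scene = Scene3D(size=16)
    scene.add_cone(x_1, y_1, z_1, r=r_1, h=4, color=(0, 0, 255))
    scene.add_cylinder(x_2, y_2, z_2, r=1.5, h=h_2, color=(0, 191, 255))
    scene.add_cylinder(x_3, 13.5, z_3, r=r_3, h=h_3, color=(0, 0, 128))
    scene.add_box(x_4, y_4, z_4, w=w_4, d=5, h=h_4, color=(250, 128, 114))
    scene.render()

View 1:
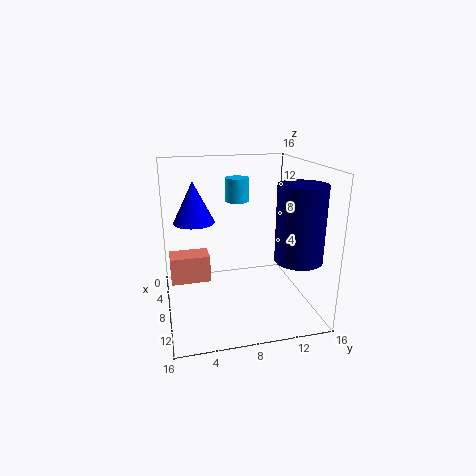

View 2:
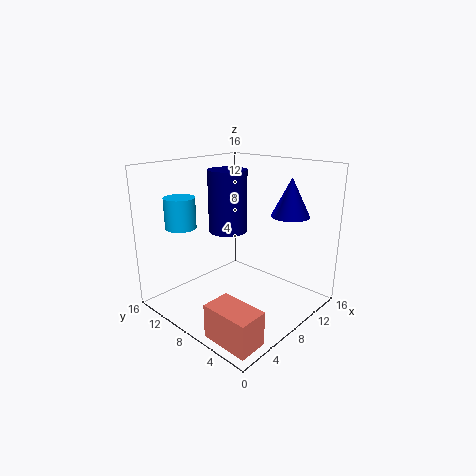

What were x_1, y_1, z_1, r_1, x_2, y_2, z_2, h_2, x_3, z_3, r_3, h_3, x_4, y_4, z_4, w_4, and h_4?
x_1 = 10.5
y_1 = 3
z_1 = 11
r_1 = 2
x_2 = 1.5
y_2 = 9.5
z_2 = 10.5
h_2 = 3
x_3 = 12
z_3 = 6.5
r_3 = 2.5
h_3 = 8
x_4 = 0.5
y_4 = 0.5
z_4 = 0.5
w_4 = 3
h_4 = 3.5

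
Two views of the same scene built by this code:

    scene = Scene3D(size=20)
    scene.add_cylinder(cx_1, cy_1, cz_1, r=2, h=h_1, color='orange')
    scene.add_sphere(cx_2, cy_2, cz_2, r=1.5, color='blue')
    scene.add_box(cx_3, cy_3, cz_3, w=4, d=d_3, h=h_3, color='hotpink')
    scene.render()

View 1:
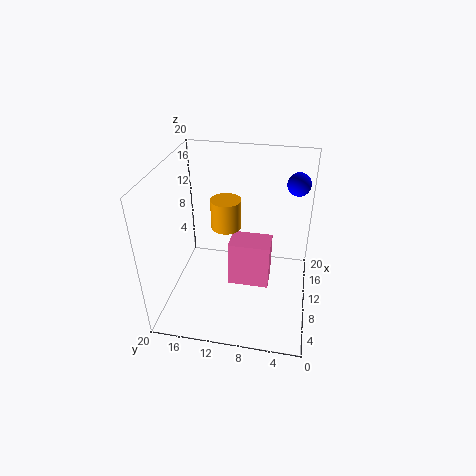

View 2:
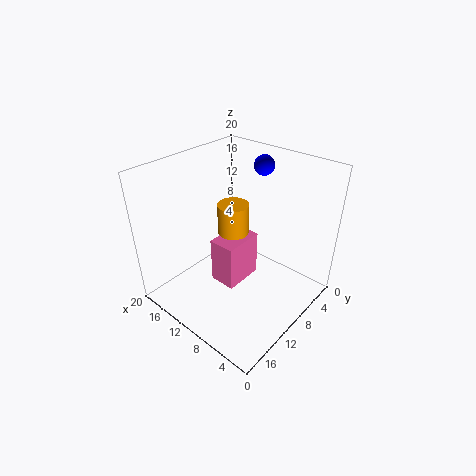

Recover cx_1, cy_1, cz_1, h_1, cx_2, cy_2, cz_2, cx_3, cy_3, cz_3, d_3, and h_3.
cx_1 = 9.5, cy_1 = 11.5, cz_1 = 12, h_1 = 4, cx_2 = 11.5, cy_2 = 2.5, cz_2 = 18, cx_3 = 10, cy_3 = 5.5, cz_3 = 1.5, d_3 = 6, h_3 = 7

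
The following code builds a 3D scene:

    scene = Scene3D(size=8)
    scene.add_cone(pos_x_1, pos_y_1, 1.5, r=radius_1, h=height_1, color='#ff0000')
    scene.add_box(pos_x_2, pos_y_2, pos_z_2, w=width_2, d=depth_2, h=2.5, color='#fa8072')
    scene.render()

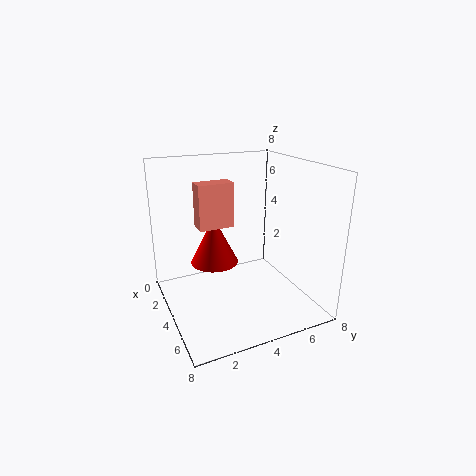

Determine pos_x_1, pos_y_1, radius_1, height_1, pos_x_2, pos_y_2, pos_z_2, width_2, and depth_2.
pos_x_1 = 1.5
pos_y_1 = 3.5
radius_1 = 1.5
height_1 = 3
pos_x_2 = 2.5
pos_y_2 = 2
pos_z_2 = 4.5
width_2 = 1
depth_2 = 2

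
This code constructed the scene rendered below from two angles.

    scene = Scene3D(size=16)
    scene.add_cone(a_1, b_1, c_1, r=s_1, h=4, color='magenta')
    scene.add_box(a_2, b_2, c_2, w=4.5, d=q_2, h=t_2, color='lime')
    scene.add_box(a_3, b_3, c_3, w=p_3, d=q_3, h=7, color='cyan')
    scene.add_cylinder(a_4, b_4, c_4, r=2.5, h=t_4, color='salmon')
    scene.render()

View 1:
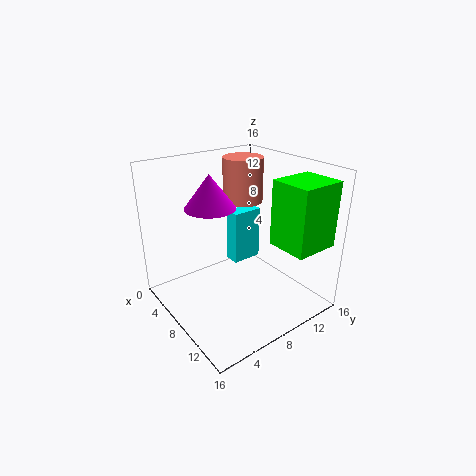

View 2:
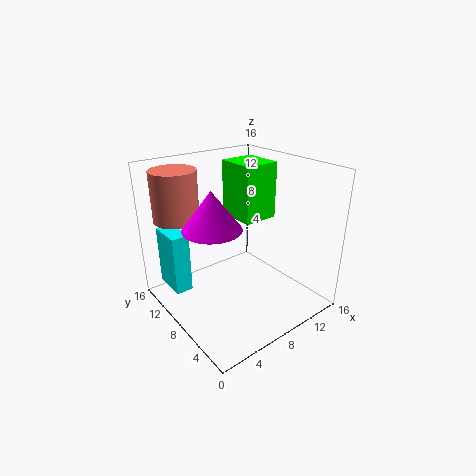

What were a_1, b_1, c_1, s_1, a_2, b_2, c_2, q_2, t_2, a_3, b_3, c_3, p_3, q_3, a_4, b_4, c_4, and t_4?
a_1 = 4
b_1 = 7
c_1 = 10.5
s_1 = 3
a_2 = 11
b_2 = 10
c_2 = 8
q_2 = 5
t_2 = 7
a_3 = 1.5
b_3 = 11
c_3 = 1.5
p_3 = 2
q_3 = 4
a_4 = 3
b_4 = 12.5
c_4 = 10
t_4 = 5.5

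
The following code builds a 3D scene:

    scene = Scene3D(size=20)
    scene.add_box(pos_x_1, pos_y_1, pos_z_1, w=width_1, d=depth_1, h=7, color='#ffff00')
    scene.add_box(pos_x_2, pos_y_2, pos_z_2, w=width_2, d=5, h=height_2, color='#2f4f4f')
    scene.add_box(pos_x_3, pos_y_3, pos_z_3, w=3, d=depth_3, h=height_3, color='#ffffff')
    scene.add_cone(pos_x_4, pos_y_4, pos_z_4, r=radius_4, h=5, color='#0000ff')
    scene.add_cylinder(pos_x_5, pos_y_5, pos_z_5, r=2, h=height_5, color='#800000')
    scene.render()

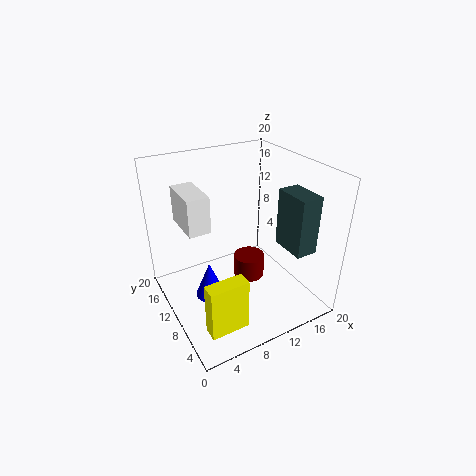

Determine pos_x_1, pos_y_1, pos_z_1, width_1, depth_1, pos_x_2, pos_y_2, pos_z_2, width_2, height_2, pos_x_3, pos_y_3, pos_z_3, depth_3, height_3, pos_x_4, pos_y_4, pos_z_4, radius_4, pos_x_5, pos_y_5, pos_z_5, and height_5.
pos_x_1 = 2, pos_y_1 = 2, pos_z_1 = 2, width_1 = 5, depth_1 = 2, pos_x_2 = 15, pos_y_2 = 3, pos_z_2 = 9, width_2 = 3, height_2 = 8, pos_x_3 = 3, pos_y_3 = 10, pos_z_3 = 12, depth_3 = 6, height_3 = 5, pos_x_4 = 5, pos_y_4 = 9, pos_z_4 = 3, radius_4 = 2, pos_x_5 = 10, pos_y_5 = 7, pos_z_5 = 6, height_5 = 3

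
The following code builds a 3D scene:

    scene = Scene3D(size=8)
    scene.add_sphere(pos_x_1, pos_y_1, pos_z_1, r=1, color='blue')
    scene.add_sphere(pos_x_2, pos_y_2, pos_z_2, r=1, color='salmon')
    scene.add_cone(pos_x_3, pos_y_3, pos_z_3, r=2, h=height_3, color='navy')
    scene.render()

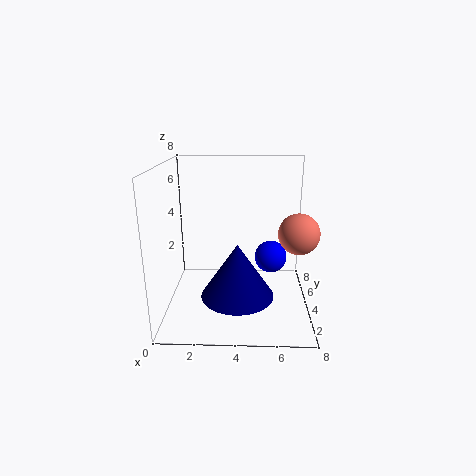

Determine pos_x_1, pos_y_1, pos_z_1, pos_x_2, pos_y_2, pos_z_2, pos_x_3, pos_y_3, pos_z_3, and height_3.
pos_x_1 = 6
pos_y_1 = 6
pos_z_1 = 2
pos_x_2 = 7
pos_y_2 = 2
pos_z_2 = 5
pos_x_3 = 4
pos_y_3 = 3
pos_z_3 = 1
height_3 = 3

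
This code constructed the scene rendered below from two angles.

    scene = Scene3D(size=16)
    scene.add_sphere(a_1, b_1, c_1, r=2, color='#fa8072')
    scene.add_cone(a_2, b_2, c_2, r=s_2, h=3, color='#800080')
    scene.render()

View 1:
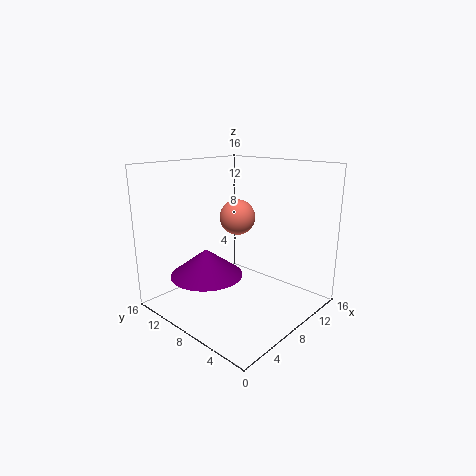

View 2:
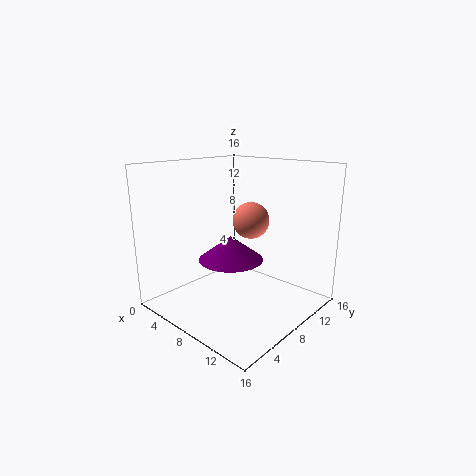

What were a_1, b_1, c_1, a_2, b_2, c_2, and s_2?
a_1 = 9, b_1 = 9, c_1 = 10, a_2 = 5, b_2 = 10, c_2 = 4, s_2 = 4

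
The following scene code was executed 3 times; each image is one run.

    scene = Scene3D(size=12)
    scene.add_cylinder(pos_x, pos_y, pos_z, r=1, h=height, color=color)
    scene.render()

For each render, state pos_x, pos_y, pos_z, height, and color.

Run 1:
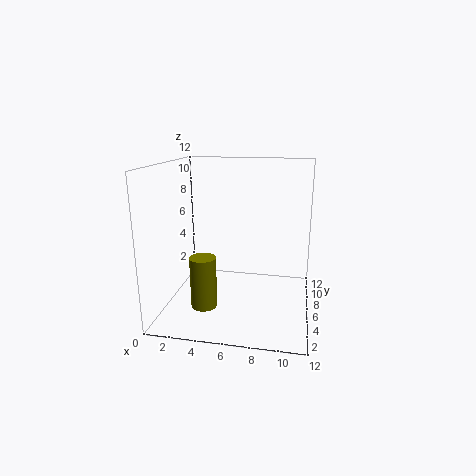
pos_x = 4, pos_y = 2.5, pos_z = 1.5, height = 4, color = 'olive'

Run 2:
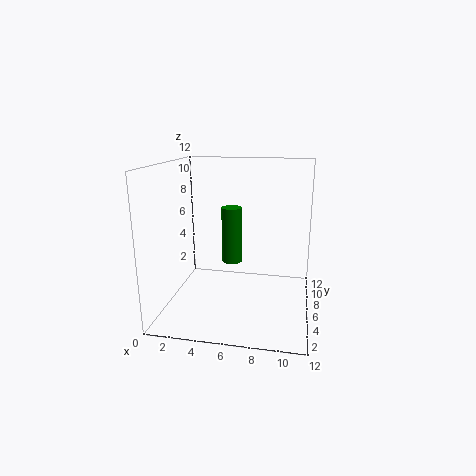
pos_x = 4.5, pos_y = 10.5, pos_z = 2, height = 5.5, color = 'green'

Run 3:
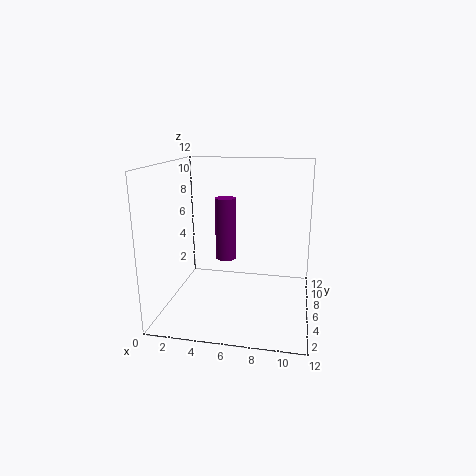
pos_x = 4, pos_y = 10, pos_z = 2.5, height = 6, color = 'purple'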